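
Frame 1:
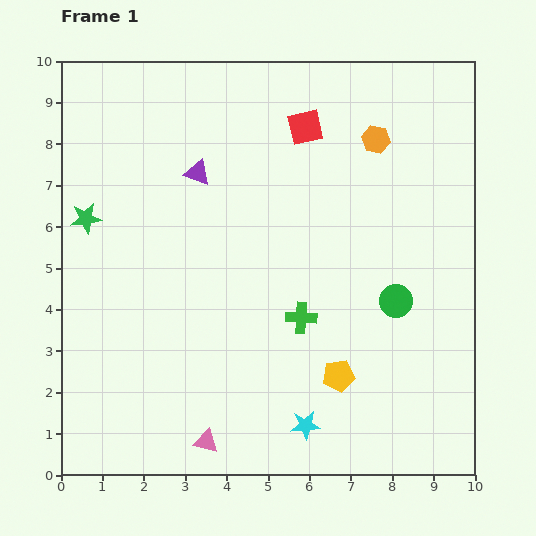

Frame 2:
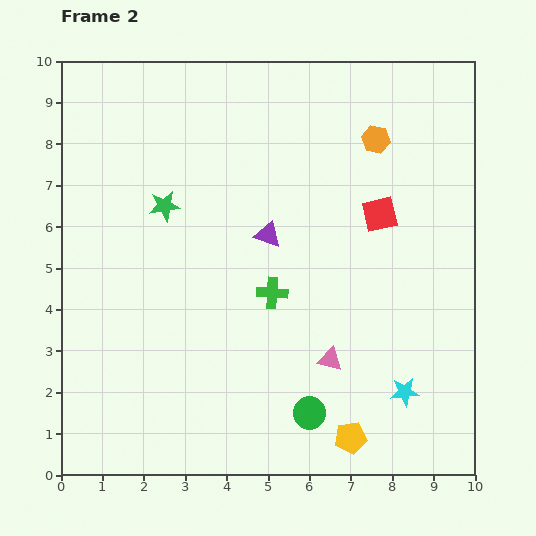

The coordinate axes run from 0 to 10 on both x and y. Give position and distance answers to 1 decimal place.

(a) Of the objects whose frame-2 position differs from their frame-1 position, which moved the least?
the green cross

(moved 0.9)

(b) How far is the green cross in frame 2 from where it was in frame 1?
0.9

The green cross moved from (5.8, 3.8) to (5.1, 4.4), a distance of √(0.7² + 0.6²) ≈ 0.9.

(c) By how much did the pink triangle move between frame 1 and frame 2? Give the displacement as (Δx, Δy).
(3.0, 2.0)

The pink triangle was at (3.5, 0.8) in frame 1 and (6.5, 2.8) in frame 2.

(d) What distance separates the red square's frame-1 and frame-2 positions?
2.8

The red square moved from (5.9, 8.4) to (7.7, 6.3), a distance of √(1.8² + 2.1²) ≈ 2.8.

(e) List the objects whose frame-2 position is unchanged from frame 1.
the orange hexagon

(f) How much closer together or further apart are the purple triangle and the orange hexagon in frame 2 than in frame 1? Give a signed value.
-0.9

Distance in frame 1: 4.4. Distance in frame 2: 3.5.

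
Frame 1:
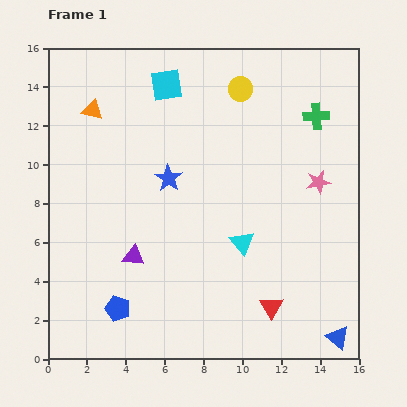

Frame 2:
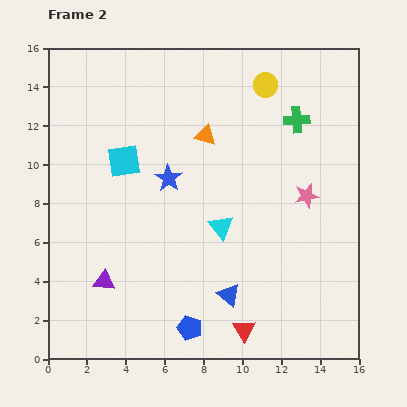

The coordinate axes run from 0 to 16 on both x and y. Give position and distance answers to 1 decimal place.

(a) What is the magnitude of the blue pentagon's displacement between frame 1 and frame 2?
3.8

The blue pentagon moved from (3.6, 2.6) to (7.3, 1.6), a distance of √(3.7² + 1.0²) ≈ 3.8.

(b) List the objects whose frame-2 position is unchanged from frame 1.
the blue star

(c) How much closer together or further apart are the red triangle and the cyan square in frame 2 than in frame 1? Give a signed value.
-1.9

Distance in frame 1: 12.6. Distance in frame 2: 10.7.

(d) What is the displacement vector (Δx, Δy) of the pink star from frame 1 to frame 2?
(-0.6, -0.7)

The pink star was at (13.9, 9.1) in frame 1 and (13.3, 8.4) in frame 2.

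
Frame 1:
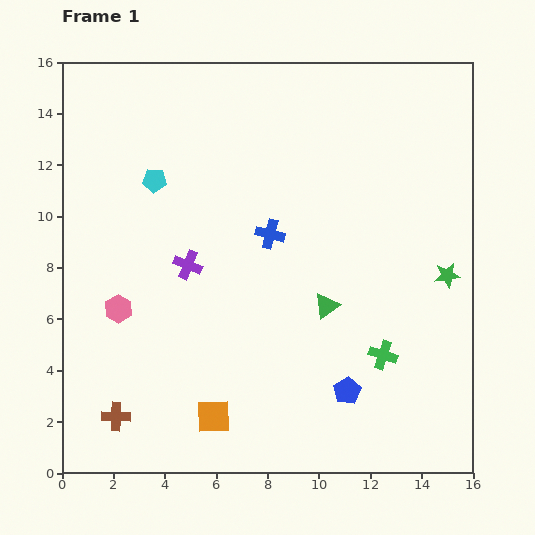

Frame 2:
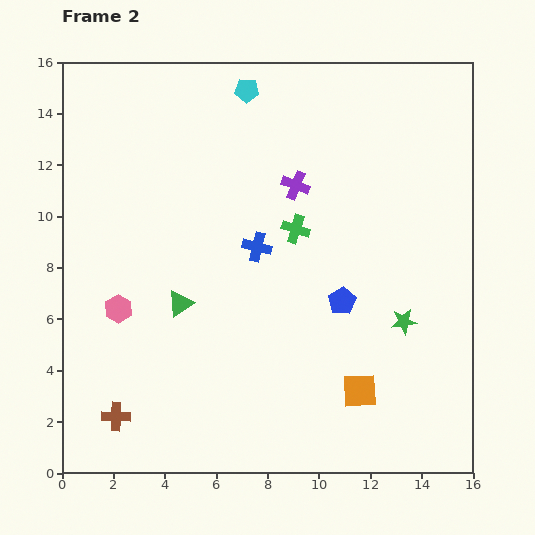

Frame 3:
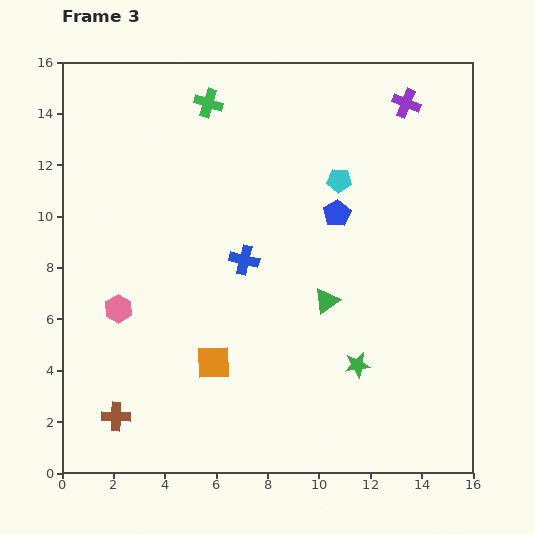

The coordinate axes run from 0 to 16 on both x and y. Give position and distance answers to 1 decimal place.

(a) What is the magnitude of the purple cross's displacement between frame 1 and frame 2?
5.2

The purple cross moved from (4.9, 8.1) to (9.1, 11.2), a distance of √(4.2² + 3.1²) ≈ 5.2.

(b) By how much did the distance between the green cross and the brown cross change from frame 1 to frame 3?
+2.0

Distance in frame 1: 10.7. Distance in frame 3: 12.7.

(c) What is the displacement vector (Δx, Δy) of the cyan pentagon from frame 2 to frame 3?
(3.6, -3.5)

The cyan pentagon was at (7.2, 14.9) in frame 2 and (10.8, 11.4) in frame 3.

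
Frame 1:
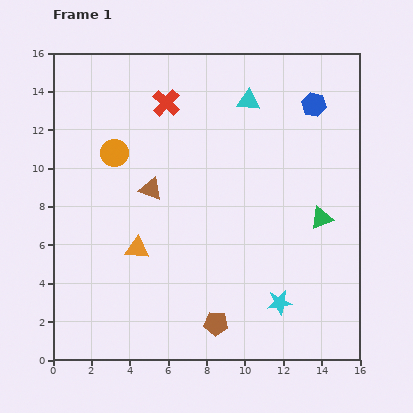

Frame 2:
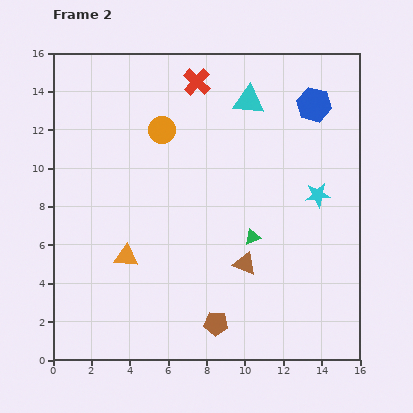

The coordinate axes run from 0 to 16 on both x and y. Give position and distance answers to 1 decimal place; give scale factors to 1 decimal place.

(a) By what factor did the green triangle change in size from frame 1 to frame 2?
0.7×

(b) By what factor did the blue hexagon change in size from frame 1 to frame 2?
1.4×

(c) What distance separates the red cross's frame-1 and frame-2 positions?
1.9

The red cross moved from (5.9, 13.4) to (7.5, 14.5), a distance of √(1.6² + 1.1²) ≈ 1.9.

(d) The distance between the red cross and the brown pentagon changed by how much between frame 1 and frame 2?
+0.8

Distance in frame 1: 11.8. Distance in frame 2: 12.6.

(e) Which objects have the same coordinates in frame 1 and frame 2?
the cyan triangle, the blue hexagon, the brown pentagon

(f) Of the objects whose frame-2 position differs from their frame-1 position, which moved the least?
the orange triangle

(moved 0.7)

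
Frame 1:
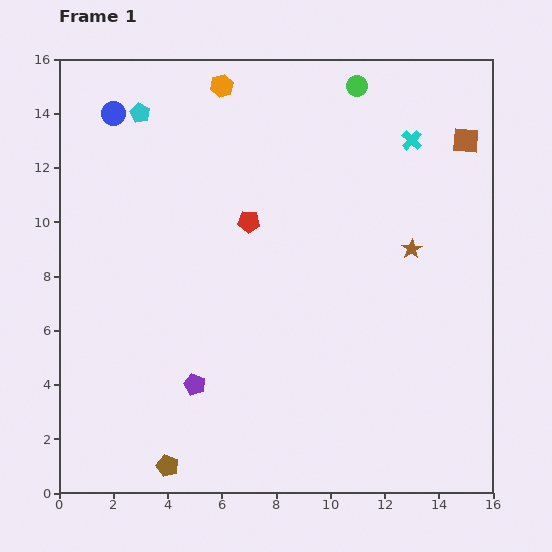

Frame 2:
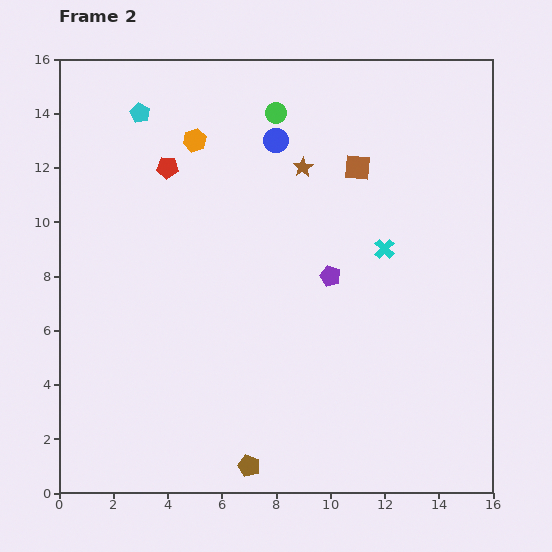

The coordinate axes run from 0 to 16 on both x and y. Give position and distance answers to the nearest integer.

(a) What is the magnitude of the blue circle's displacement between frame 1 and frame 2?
6

The blue circle moved from (2, 14) to (8, 13), a distance of √(6² + 1²) ≈ 6.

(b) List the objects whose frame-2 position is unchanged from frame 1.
the cyan pentagon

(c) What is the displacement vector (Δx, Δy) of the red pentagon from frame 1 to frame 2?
(-3, 2)

The red pentagon was at (7, 10) in frame 1 and (4, 12) in frame 2.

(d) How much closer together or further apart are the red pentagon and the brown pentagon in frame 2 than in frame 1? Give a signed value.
+2

Distance in frame 1: 9. Distance in frame 2: 11.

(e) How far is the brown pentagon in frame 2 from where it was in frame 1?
3

The brown pentagon moved from (4, 1) to (7, 1), a distance of √(3² + 0²) ≈ 3.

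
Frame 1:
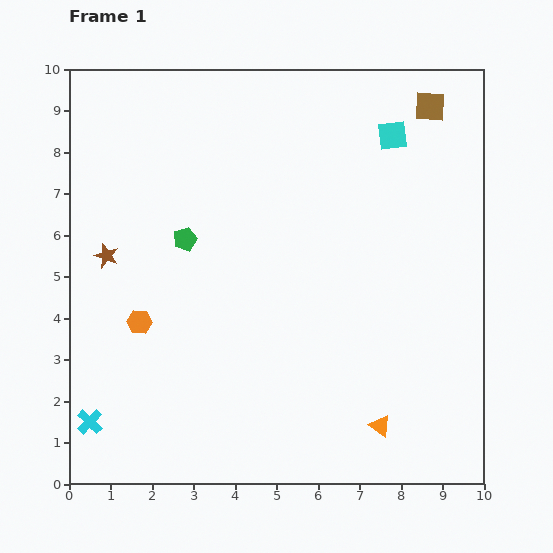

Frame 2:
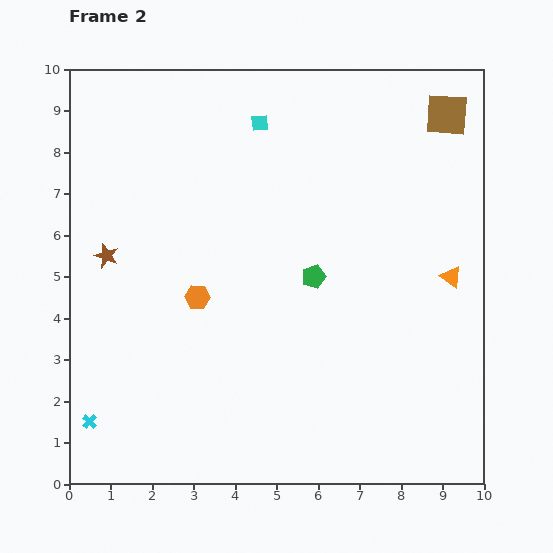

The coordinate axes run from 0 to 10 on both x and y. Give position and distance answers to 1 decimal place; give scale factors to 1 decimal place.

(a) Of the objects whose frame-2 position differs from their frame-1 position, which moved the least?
the brown square

(moved 0.4)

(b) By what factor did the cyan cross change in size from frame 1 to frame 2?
0.6×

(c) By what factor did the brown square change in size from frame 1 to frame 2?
1.4×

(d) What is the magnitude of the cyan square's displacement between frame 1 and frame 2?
3.2

The cyan square moved from (7.8, 8.4) to (4.6, 8.7), a distance of √(3.2² + 0.3²) ≈ 3.2.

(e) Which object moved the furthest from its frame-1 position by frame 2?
the orange triangle

(moved 4.0; next 3.2)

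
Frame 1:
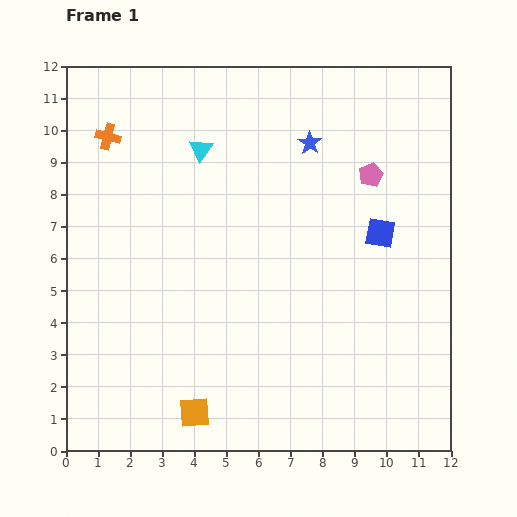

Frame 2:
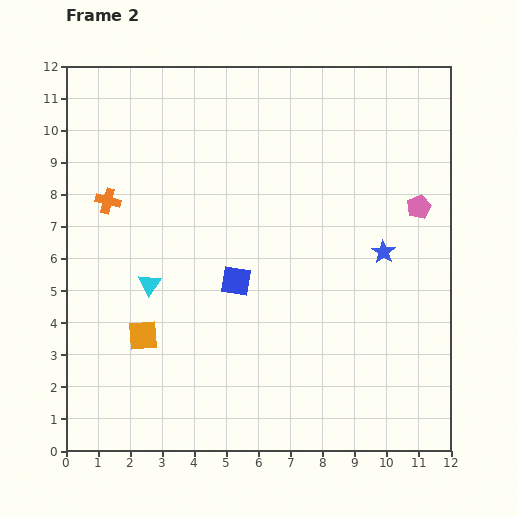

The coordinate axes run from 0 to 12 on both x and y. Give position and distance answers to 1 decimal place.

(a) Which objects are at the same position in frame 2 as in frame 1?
none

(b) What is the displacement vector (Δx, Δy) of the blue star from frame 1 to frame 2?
(2.3, -3.4)

The blue star was at (7.6, 9.6) in frame 1 and (9.9, 6.2) in frame 2.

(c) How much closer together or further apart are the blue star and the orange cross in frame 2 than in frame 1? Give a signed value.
+2.4

Distance in frame 1: 6.3. Distance in frame 2: 8.7.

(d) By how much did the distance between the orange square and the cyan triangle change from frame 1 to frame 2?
-6.6

Distance in frame 1: 8.2. Distance in frame 2: 1.6.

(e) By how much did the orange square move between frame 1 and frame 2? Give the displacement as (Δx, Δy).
(-1.6, 2.4)

The orange square was at (4.0, 1.2) in frame 1 and (2.4, 3.6) in frame 2.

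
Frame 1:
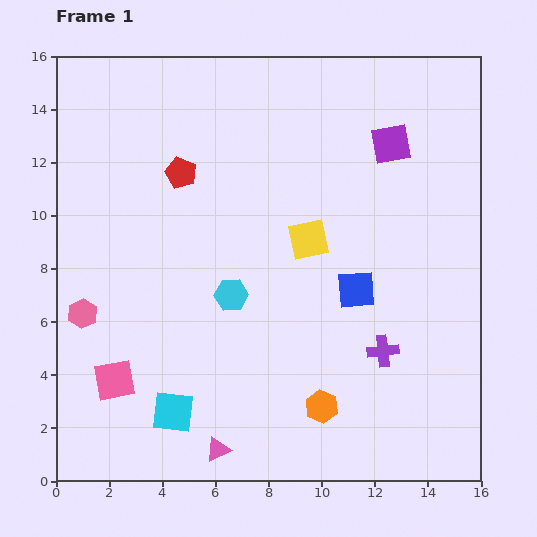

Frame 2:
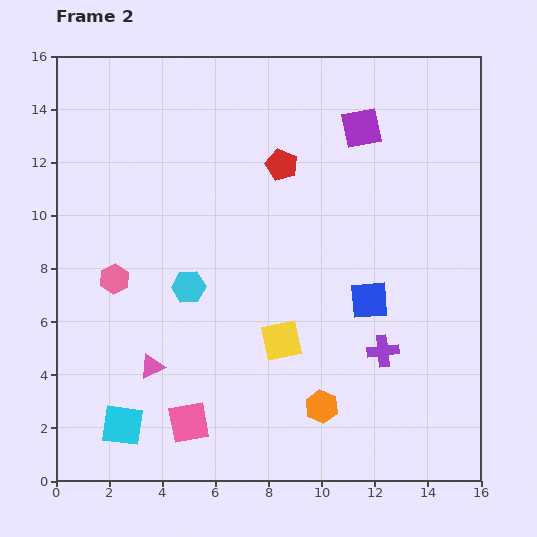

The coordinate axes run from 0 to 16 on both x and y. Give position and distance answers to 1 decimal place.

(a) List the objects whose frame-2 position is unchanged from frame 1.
the orange hexagon, the purple cross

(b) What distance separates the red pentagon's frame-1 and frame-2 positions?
3.8

The red pentagon moved from (4.7, 11.6) to (8.5, 11.9), a distance of √(3.8² + 0.3²) ≈ 3.8.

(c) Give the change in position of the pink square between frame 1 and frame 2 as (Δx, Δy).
(2.8, -1.6)

The pink square was at (2.2, 3.8) in frame 1 and (5.0, 2.2) in frame 2.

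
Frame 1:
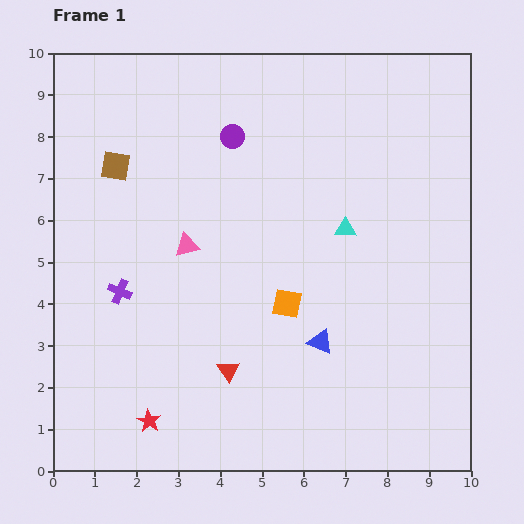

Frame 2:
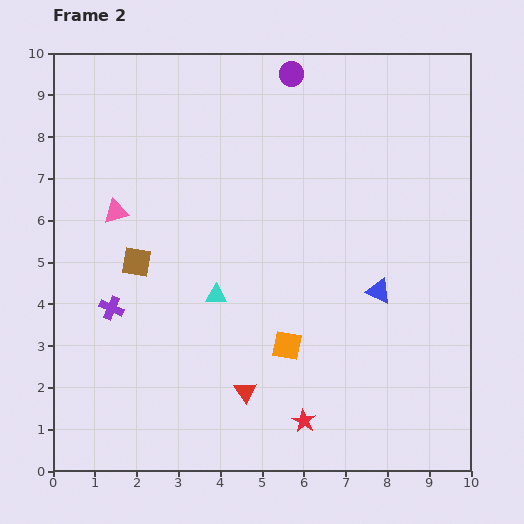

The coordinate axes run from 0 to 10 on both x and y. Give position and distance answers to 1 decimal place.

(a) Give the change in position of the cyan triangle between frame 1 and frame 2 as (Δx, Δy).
(-3.1, -1.6)

The cyan triangle was at (7.0, 5.8) in frame 1 and (3.9, 4.2) in frame 2.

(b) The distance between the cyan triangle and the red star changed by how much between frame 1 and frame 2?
-2.9

Distance in frame 1: 6.6. Distance in frame 2: 3.7.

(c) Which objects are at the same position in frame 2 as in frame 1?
none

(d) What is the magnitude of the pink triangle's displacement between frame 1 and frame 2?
1.9

The pink triangle moved from (3.2, 5.4) to (1.5, 6.2), a distance of √(1.7² + 0.8²) ≈ 1.9.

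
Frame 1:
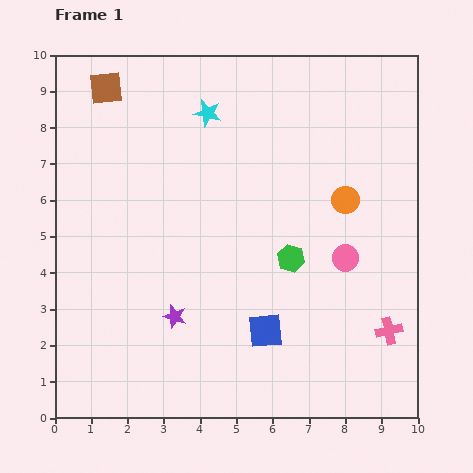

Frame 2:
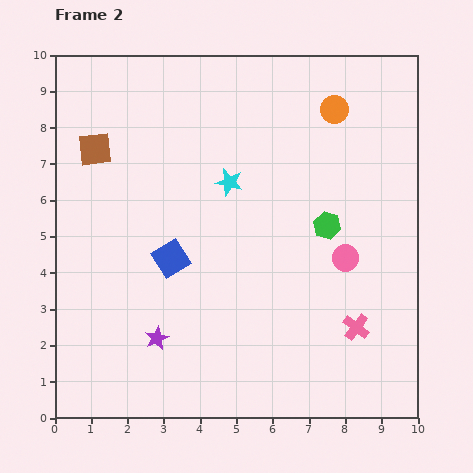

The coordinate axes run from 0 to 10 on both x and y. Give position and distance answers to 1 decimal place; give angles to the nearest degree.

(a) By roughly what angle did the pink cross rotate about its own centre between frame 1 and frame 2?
40° counter-clockwise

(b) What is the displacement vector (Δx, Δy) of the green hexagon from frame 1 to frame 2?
(1.0, 0.9)

The green hexagon was at (6.5, 4.4) in frame 1 and (7.5, 5.3) in frame 2.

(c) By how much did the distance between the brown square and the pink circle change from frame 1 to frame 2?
-0.6

Distance in frame 1: 8.1. Distance in frame 2: 7.5.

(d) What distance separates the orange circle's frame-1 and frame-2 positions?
2.5

The orange circle moved from (8.0, 6.0) to (7.7, 8.5), a distance of √(0.3² + 2.5²) ≈ 2.5.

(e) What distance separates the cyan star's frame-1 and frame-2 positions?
2.0

The cyan star moved from (4.2, 8.4) to (4.8, 6.5), a distance of √(0.6² + 1.9²) ≈ 2.0.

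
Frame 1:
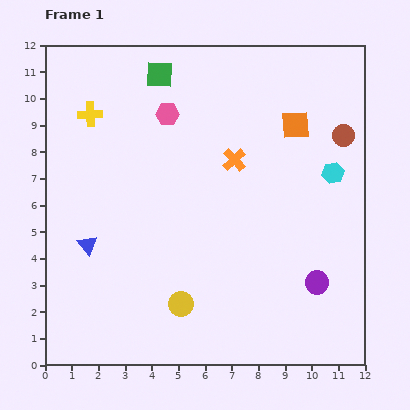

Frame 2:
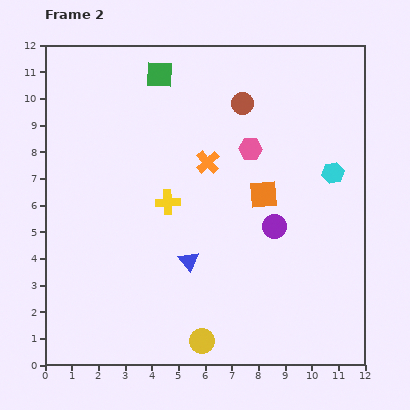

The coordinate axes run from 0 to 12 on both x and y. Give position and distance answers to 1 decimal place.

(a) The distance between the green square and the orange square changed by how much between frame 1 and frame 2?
+0.6

Distance in frame 1: 5.4. Distance in frame 2: 6.0.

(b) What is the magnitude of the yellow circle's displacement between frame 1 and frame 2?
1.6

The yellow circle moved from (5.1, 2.3) to (5.9, 0.9), a distance of √(0.8² + 1.4²) ≈ 1.6.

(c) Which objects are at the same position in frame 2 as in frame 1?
the green square, the cyan hexagon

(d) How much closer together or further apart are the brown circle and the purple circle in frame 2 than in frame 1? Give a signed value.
-0.8

Distance in frame 1: 5.6. Distance in frame 2: 4.8.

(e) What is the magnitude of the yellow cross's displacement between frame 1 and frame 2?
4.4

The yellow cross moved from (1.7, 9.4) to (4.6, 6.1), a distance of √(2.9² + 3.3²) ≈ 4.4.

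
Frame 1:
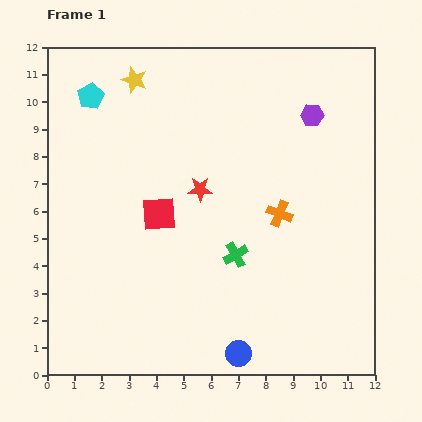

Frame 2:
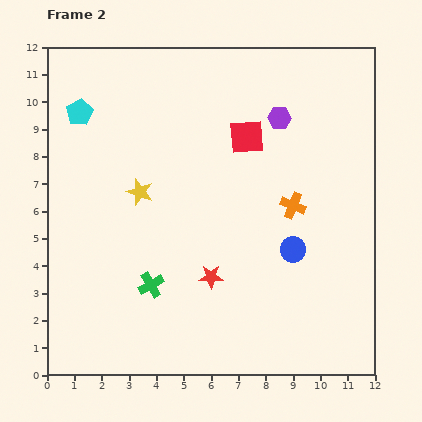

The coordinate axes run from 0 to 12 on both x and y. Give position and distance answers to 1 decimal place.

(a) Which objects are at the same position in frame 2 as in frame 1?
none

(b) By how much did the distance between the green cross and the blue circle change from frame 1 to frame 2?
+1.8

Distance in frame 1: 3.6. Distance in frame 2: 5.4.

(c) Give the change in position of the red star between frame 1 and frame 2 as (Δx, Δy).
(0.4, -3.2)

The red star was at (5.6, 6.8) in frame 1 and (6.0, 3.6) in frame 2.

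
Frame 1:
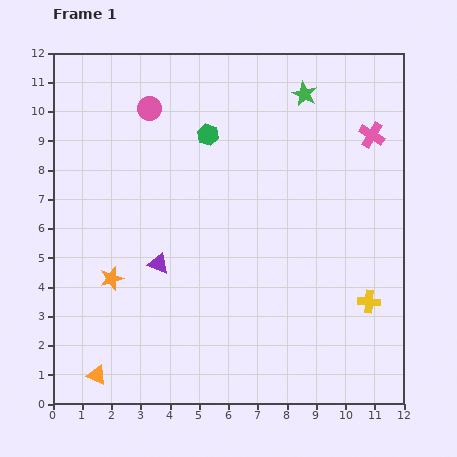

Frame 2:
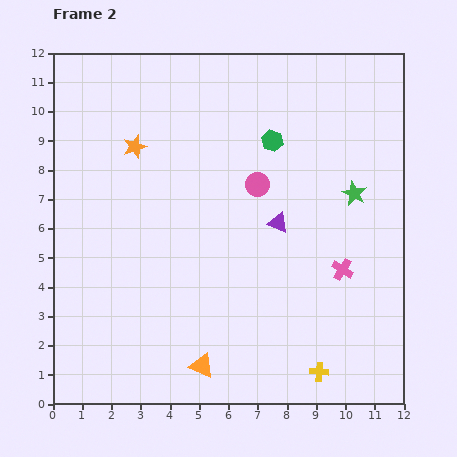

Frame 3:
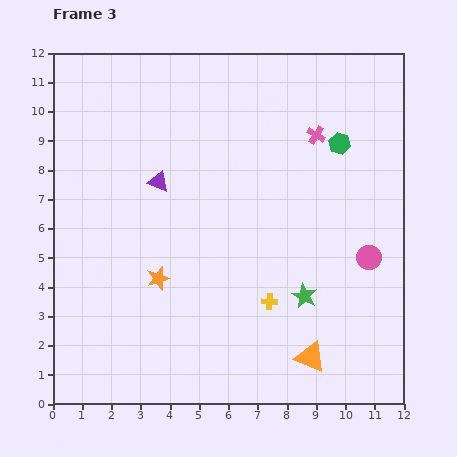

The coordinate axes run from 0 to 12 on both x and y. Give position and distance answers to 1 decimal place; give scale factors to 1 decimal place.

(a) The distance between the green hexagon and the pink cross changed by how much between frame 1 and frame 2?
-0.6

Distance in frame 1: 5.6. Distance in frame 2: 5.0.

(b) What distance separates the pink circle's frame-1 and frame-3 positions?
9.1

The pink circle moved from (3.3, 10.1) to (10.8, 5.0), a distance of √(7.5² + 5.1²) ≈ 9.1.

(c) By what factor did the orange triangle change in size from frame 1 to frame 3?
1.5×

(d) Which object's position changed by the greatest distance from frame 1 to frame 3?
the pink circle

(moved 9.1; next 7.3)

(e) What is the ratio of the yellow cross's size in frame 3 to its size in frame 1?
0.7×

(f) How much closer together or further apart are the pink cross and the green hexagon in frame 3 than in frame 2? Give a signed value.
-4.1

Distance in frame 2: 5.0. Distance in frame 3: 0.9.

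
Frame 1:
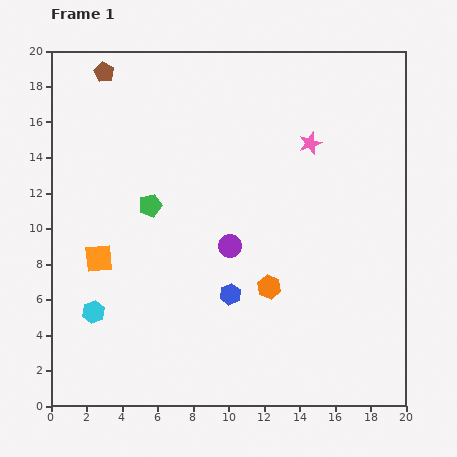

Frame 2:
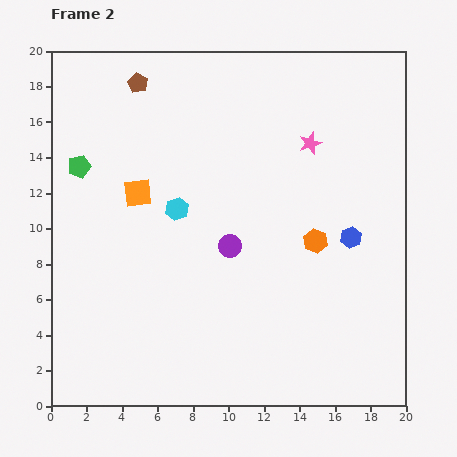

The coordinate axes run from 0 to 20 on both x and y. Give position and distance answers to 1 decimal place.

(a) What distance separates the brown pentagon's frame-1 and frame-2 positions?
2.0

The brown pentagon moved from (3.0, 18.8) to (4.9, 18.2), a distance of √(1.9² + 0.6²) ≈ 2.0.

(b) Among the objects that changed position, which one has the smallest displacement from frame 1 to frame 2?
the brown pentagon

(moved 2.0)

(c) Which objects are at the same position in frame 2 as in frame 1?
the pink star, the purple circle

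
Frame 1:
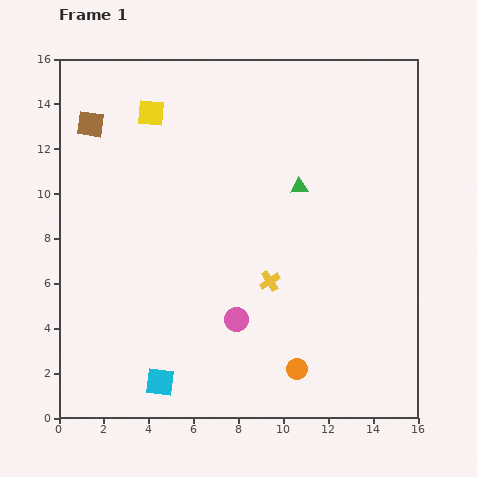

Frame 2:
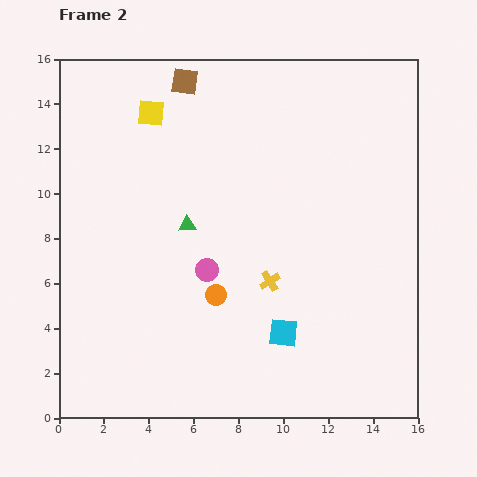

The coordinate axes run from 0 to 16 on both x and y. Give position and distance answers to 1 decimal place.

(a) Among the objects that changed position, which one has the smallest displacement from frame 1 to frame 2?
the pink circle

(moved 2.6)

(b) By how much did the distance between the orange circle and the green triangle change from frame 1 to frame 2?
-4.7

Distance in frame 1: 8.1. Distance in frame 2: 3.4.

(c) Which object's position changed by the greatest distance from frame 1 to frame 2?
the cyan square

(moved 5.9; next 5.3)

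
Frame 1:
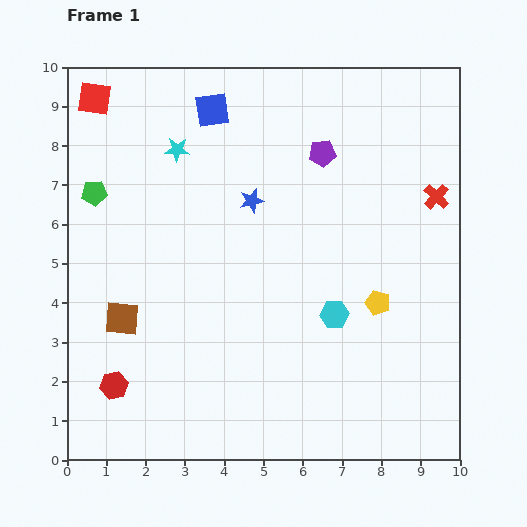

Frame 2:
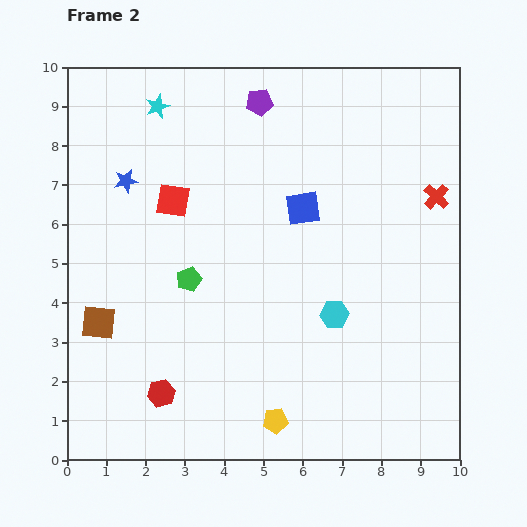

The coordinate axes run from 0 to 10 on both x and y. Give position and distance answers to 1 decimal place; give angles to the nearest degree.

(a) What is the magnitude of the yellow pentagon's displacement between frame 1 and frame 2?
4.0

The yellow pentagon moved from (7.9, 4.0) to (5.3, 1.0), a distance of √(2.6² + 3.0²) ≈ 4.0.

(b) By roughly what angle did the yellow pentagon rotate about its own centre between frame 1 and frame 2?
25° counter-clockwise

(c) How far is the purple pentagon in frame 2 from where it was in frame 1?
2.1

The purple pentagon moved from (6.5, 7.8) to (4.9, 9.1), a distance of √(1.6² + 1.3²) ≈ 2.1.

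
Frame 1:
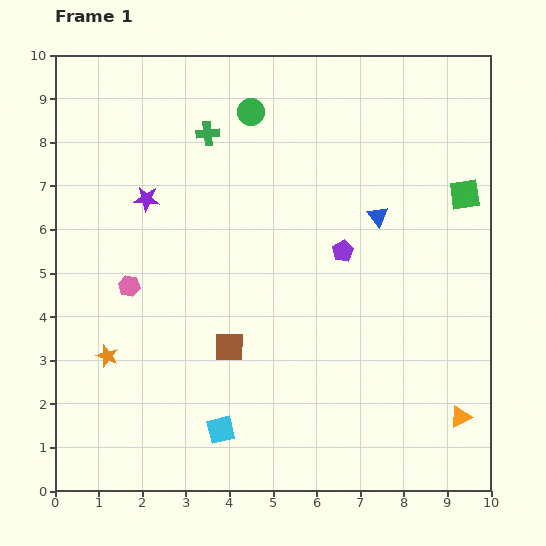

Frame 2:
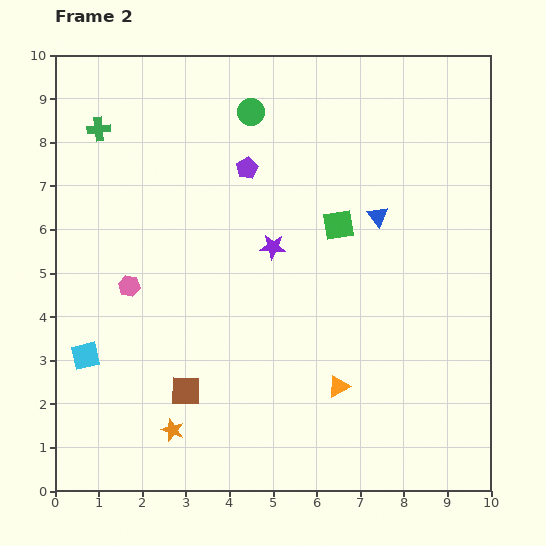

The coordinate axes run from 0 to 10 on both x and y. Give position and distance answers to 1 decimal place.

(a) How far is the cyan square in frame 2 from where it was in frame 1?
3.5

The cyan square moved from (3.8, 1.4) to (0.7, 3.1), a distance of √(3.1² + 1.7²) ≈ 3.5.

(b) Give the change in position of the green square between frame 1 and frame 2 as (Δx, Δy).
(-2.9, -0.7)

The green square was at (9.4, 6.8) in frame 1 and (6.5, 6.1) in frame 2.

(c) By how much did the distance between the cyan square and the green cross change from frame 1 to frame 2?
-1.6

Distance in frame 1: 6.8. Distance in frame 2: 5.2.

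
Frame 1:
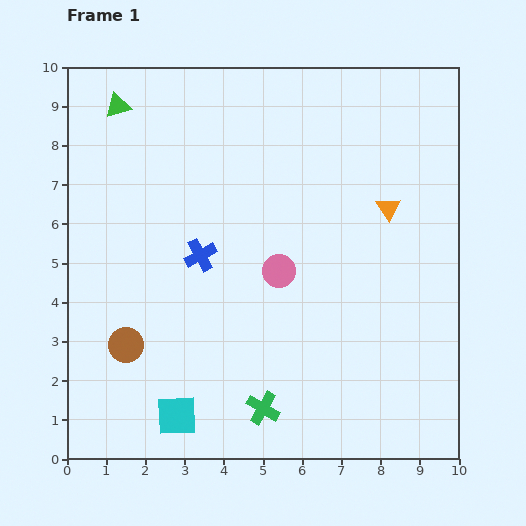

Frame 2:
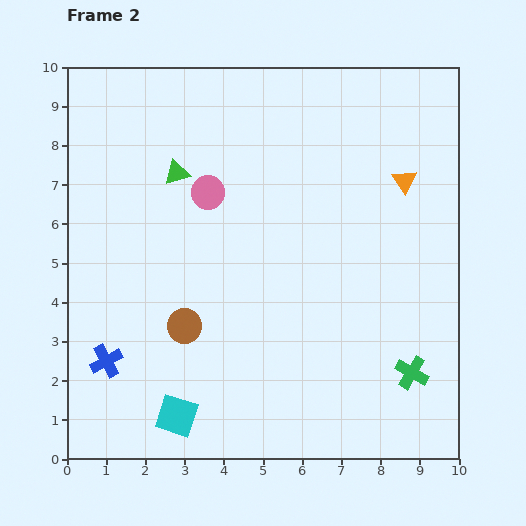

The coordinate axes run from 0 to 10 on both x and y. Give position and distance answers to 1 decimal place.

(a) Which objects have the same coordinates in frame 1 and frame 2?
the cyan square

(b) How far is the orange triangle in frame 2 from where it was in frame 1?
0.8

The orange triangle moved from (8.2, 6.4) to (8.6, 7.1), a distance of √(0.4² + 0.7²) ≈ 0.8.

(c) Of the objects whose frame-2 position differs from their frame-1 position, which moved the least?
the orange triangle

(moved 0.8)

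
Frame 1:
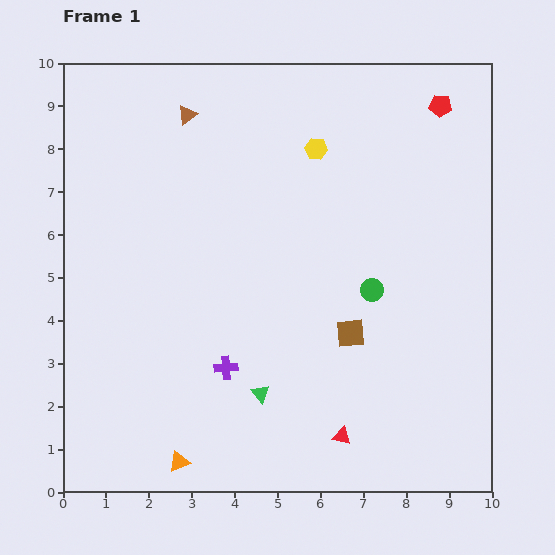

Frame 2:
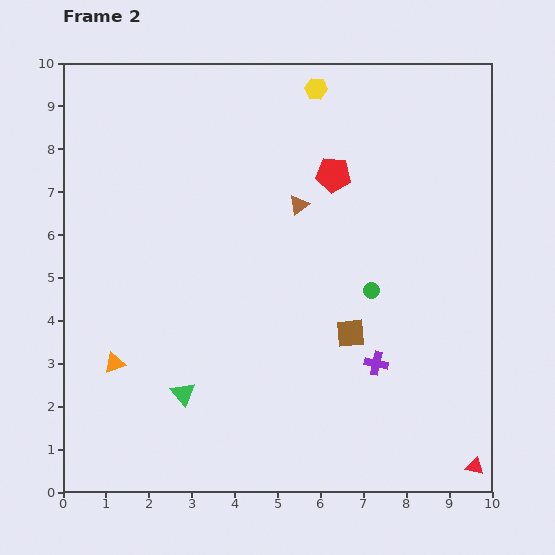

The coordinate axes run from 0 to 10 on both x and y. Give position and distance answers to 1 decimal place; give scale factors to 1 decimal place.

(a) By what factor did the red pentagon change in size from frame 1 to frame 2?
1.5×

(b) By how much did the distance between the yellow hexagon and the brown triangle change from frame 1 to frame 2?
-0.4

Distance in frame 1: 3.1. Distance in frame 2: 2.7.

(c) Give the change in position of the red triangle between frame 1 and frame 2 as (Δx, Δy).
(3.1, -0.7)

The red triangle was at (6.5, 1.3) in frame 1 and (9.6, 0.6) in frame 2.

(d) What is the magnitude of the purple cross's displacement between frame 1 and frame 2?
3.5

The purple cross moved from (3.8, 2.9) to (7.3, 3.0), a distance of √(3.5² + 0.1²) ≈ 3.5.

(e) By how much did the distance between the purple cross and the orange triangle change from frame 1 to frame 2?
+3.6

Distance in frame 1: 2.5. Distance in frame 2: 6.1.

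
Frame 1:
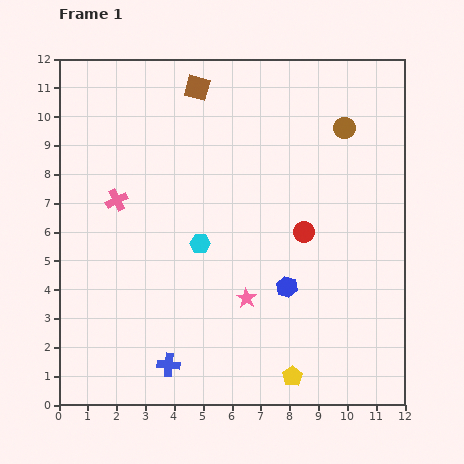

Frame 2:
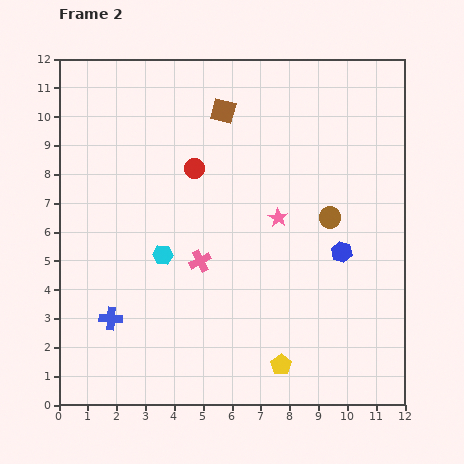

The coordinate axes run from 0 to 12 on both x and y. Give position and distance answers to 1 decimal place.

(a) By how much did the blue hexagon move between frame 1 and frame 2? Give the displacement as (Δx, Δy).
(1.9, 1.2)

The blue hexagon was at (7.9, 4.1) in frame 1 and (9.8, 5.3) in frame 2.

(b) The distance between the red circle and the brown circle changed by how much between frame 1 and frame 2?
+1.1

Distance in frame 1: 3.9. Distance in frame 2: 5.0.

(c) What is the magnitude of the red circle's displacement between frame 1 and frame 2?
4.4

The red circle moved from (8.5, 6.0) to (4.7, 8.2), a distance of √(3.8² + 2.2²) ≈ 4.4.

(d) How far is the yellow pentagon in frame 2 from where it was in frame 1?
0.6

The yellow pentagon moved from (8.1, 1.0) to (7.7, 1.4), a distance of √(0.4² + 0.4²) ≈ 0.6.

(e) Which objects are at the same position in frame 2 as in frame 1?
none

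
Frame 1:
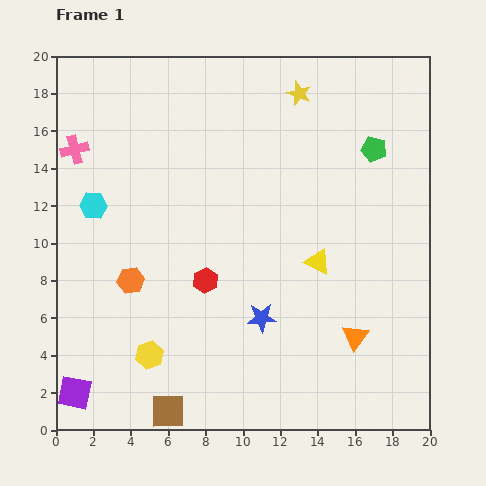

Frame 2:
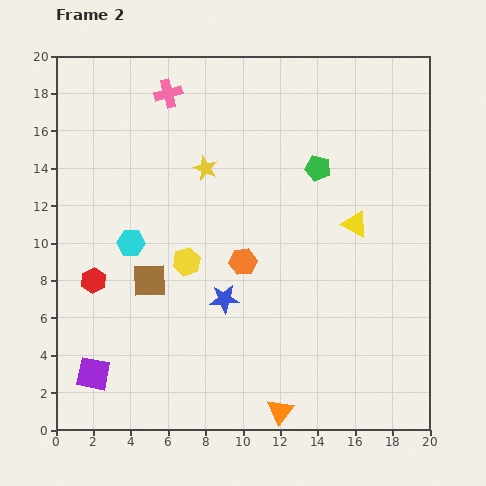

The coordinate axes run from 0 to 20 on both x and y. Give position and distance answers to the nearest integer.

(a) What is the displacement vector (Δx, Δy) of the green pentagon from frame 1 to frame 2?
(-3, -1)

The green pentagon was at (17, 15) in frame 1 and (14, 14) in frame 2.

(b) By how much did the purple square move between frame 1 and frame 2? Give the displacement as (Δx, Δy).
(1, 1)

The purple square was at (1, 2) in frame 1 and (2, 3) in frame 2.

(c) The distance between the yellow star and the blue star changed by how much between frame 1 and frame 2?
-5

Distance in frame 1: 12. Distance in frame 2: 7.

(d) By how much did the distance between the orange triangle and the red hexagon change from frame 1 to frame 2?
+3

Distance in frame 1: 9. Distance in frame 2: 12.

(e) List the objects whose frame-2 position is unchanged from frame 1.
none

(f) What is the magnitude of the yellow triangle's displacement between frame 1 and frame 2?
3

The yellow triangle moved from (14, 9) to (16, 11), a distance of √(2² + 2²) ≈ 3.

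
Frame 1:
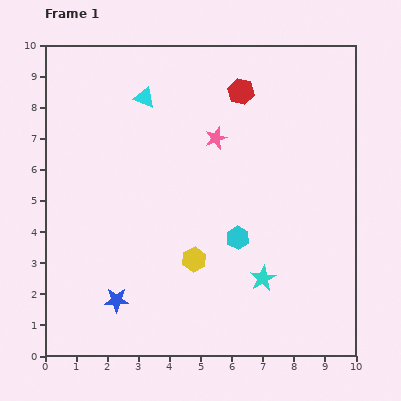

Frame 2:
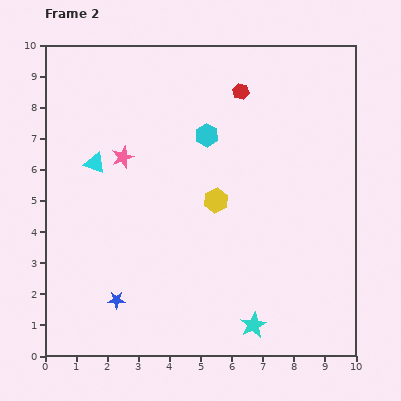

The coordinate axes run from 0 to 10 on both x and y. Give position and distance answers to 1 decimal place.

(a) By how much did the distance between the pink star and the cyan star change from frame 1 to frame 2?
+2.1

Distance in frame 1: 4.7. Distance in frame 2: 6.8.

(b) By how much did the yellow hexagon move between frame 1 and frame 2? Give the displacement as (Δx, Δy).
(0.7, 1.9)

The yellow hexagon was at (4.8, 3.1) in frame 1 and (5.5, 5.0) in frame 2.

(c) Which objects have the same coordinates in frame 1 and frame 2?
the blue star, the red hexagon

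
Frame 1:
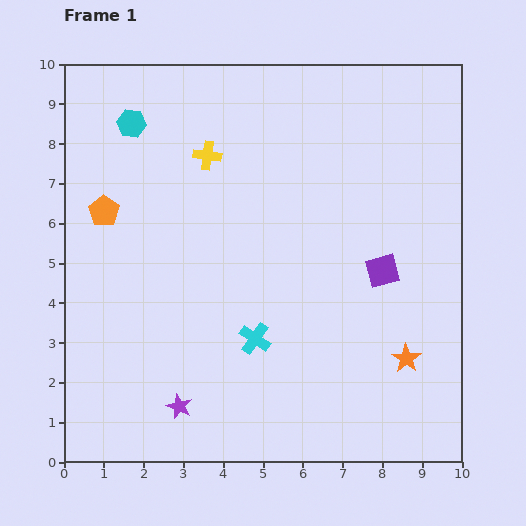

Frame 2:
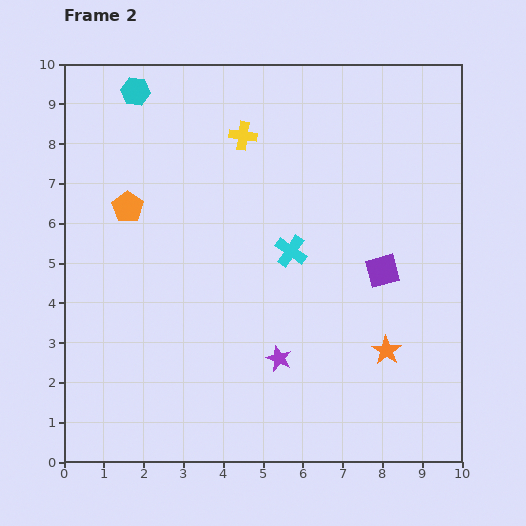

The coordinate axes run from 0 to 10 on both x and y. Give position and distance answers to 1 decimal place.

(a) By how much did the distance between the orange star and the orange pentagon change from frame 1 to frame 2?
-1.1

Distance in frame 1: 8.5. Distance in frame 2: 7.4.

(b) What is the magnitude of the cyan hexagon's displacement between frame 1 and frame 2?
0.8

The cyan hexagon moved from (1.7, 8.5) to (1.8, 9.3), a distance of √(0.1² + 0.8²) ≈ 0.8.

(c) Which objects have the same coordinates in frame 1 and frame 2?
the purple square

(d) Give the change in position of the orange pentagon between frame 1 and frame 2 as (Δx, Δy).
(0.6, 0.1)

The orange pentagon was at (1.0, 6.3) in frame 1 and (1.6, 6.4) in frame 2.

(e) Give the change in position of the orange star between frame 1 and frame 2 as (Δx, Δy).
(-0.5, 0.2)

The orange star was at (8.6, 2.6) in frame 1 and (8.1, 2.8) in frame 2.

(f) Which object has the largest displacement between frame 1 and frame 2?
the purple star

(moved 2.8; next 2.4)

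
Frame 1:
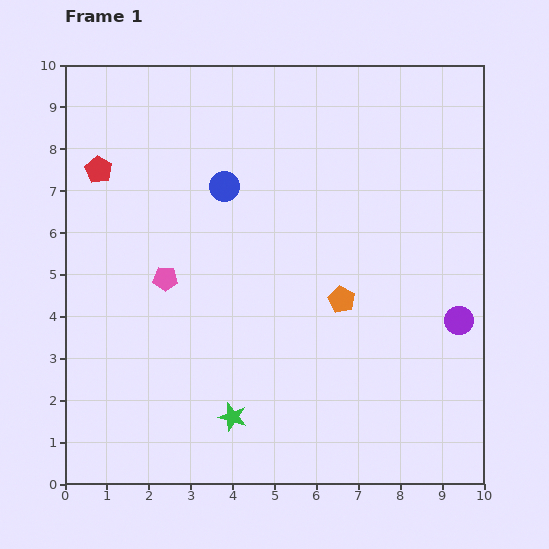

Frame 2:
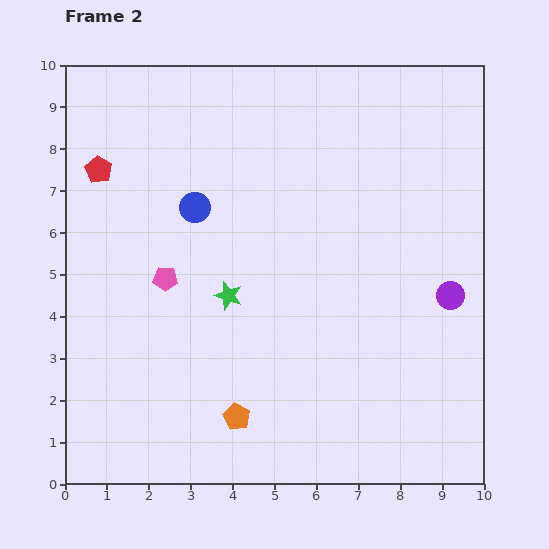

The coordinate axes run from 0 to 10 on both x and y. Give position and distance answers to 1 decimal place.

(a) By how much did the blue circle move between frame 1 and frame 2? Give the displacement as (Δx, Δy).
(-0.7, -0.5)

The blue circle was at (3.8, 7.1) in frame 1 and (3.1, 6.6) in frame 2.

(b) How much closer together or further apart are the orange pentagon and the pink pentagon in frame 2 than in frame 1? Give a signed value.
-0.5

Distance in frame 1: 4.2. Distance in frame 2: 3.7.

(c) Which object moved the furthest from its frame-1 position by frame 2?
the orange pentagon

(moved 3.8; next 2.9)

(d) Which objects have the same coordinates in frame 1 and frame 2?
the pink pentagon, the red pentagon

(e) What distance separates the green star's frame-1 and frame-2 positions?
2.9

The green star moved from (4.0, 1.6) to (3.9, 4.5), a distance of √(0.1² + 2.9²) ≈ 2.9.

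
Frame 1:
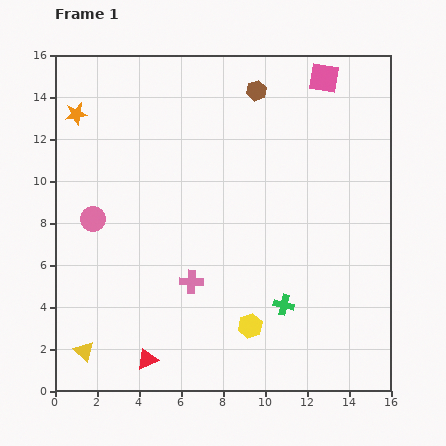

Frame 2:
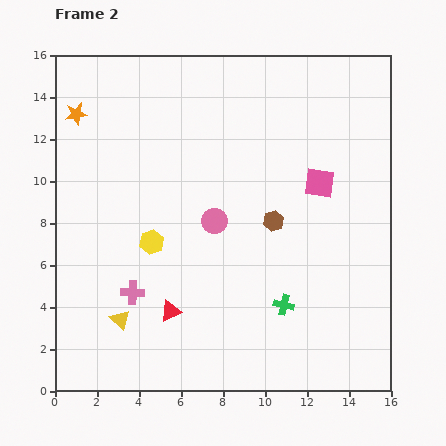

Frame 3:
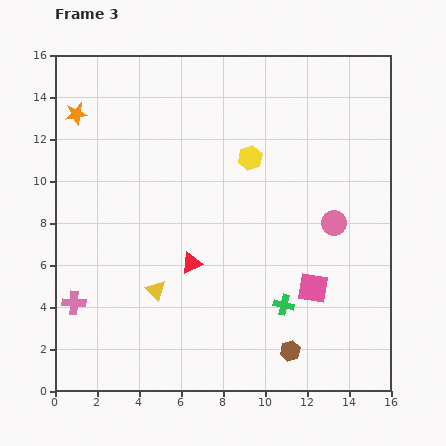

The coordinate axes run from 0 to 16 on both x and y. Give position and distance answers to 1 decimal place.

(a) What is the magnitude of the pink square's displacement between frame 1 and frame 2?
5.0

The pink square moved from (12.8, 14.9) to (12.6, 9.9), a distance of √(0.2² + 5.0²) ≈ 5.0.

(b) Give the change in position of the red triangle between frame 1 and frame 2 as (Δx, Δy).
(1.1, 2.3)

The red triangle was at (4.4, 1.5) in frame 1 and (5.5, 3.8) in frame 2.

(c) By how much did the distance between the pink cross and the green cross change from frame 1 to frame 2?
+2.7

Distance in frame 1: 4.5. Distance in frame 2: 7.2.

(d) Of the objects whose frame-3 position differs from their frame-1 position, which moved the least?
the yellow triangle

(moved 4.5)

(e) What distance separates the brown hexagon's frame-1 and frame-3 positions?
12.5

The brown hexagon moved from (9.6, 14.3) to (11.2, 1.9), a distance of √(1.6² + 12.4²) ≈ 12.5.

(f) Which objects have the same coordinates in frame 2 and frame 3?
the orange star, the green cross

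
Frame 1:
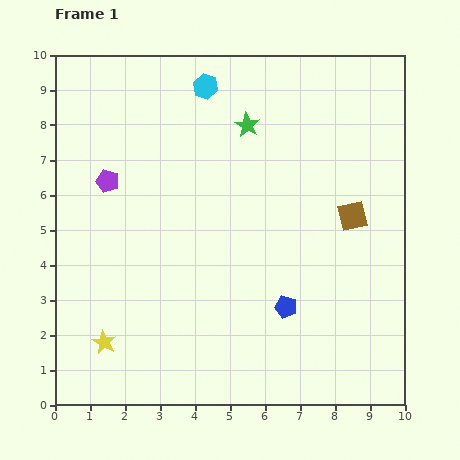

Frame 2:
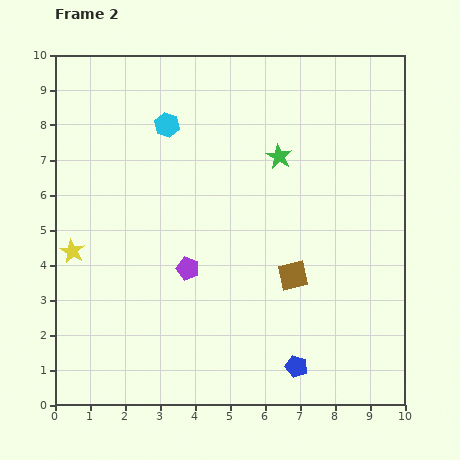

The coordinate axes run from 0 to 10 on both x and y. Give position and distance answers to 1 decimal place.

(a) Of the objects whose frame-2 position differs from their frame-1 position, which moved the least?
the green star

(moved 1.3)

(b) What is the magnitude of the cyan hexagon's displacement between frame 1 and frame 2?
1.6

The cyan hexagon moved from (4.3, 9.1) to (3.2, 8.0), a distance of √(1.1² + 1.1²) ≈ 1.6.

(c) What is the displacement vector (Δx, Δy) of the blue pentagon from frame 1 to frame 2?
(0.3, -1.7)

The blue pentagon was at (6.6, 2.8) in frame 1 and (6.9, 1.1) in frame 2.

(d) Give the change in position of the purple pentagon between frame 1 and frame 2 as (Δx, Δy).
(2.3, -2.5)

The purple pentagon was at (1.5, 6.4) in frame 1 and (3.8, 3.9) in frame 2.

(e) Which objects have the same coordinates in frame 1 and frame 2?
none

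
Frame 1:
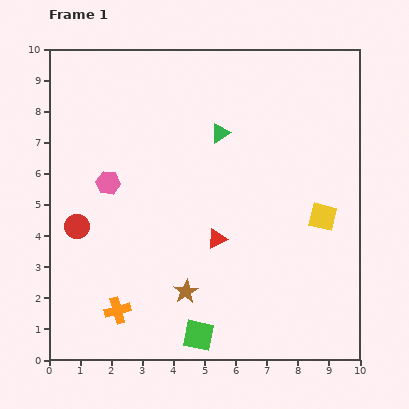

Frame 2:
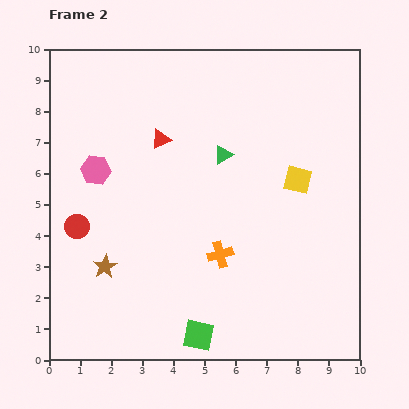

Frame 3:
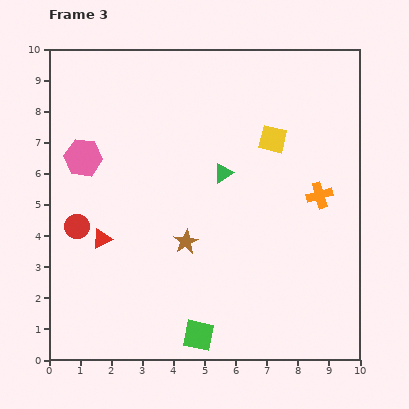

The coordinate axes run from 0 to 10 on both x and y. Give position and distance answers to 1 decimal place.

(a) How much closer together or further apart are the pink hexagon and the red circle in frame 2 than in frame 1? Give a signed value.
+0.2

Distance in frame 1: 1.7. Distance in frame 2: 1.9.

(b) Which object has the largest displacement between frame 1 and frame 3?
the orange cross

(moved 7.5; next 3.7)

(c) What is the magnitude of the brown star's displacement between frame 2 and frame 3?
2.7

The brown star moved from (1.8, 3.0) to (4.4, 3.8), a distance of √(2.6² + 0.8²) ≈ 2.7.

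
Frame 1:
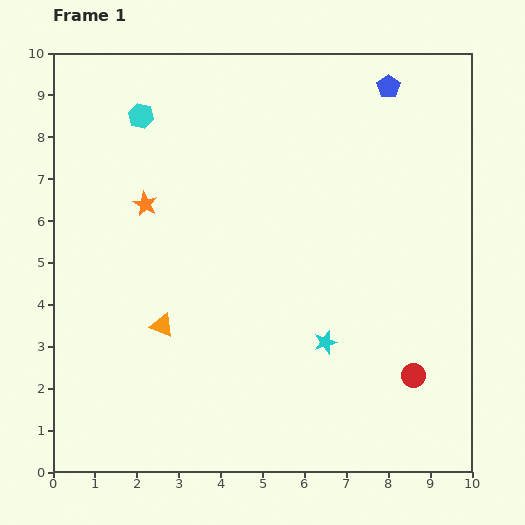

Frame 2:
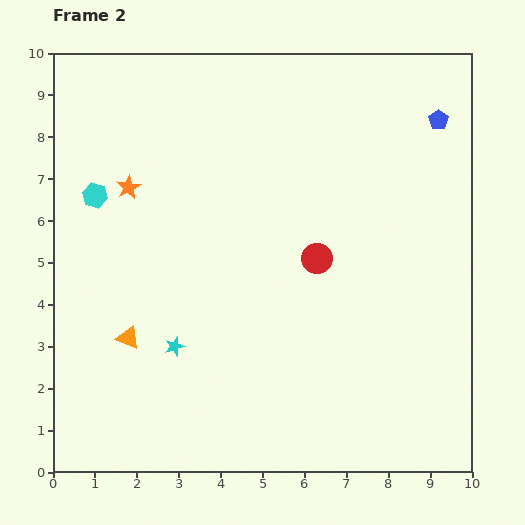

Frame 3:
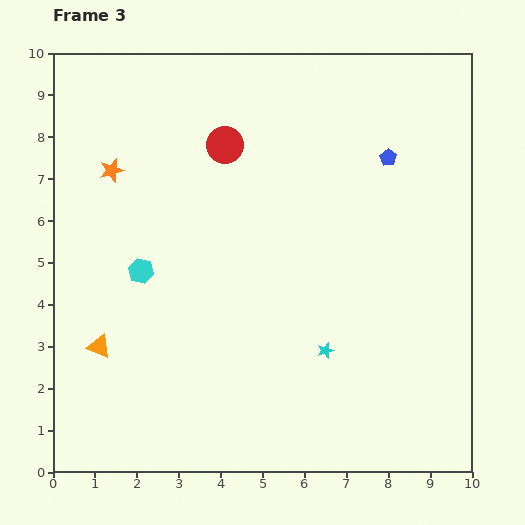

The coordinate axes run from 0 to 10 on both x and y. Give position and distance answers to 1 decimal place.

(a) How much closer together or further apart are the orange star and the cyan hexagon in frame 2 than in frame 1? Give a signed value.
-1.3

Distance in frame 1: 2.1. Distance in frame 2: 0.8.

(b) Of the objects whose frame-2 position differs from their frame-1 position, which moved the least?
the orange star

(moved 0.6)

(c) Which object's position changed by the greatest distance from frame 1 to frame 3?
the red circle

(moved 7.1; next 3.7)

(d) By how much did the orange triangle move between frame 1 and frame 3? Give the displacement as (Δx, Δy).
(-1.5, -0.5)

The orange triangle was at (2.6, 3.5) in frame 1 and (1.1, 3.0) in frame 3.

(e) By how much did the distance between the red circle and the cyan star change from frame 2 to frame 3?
+1.5

Distance in frame 2: 4.0. Distance in frame 3: 5.5.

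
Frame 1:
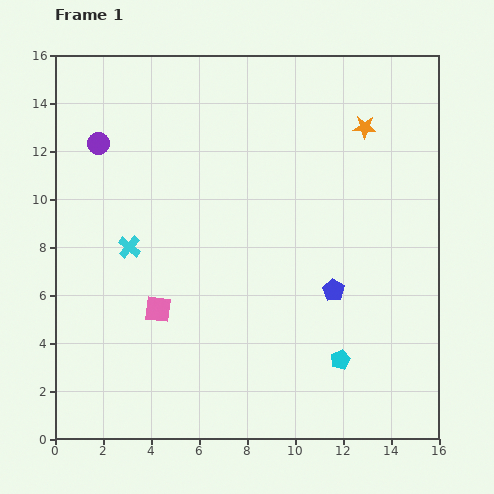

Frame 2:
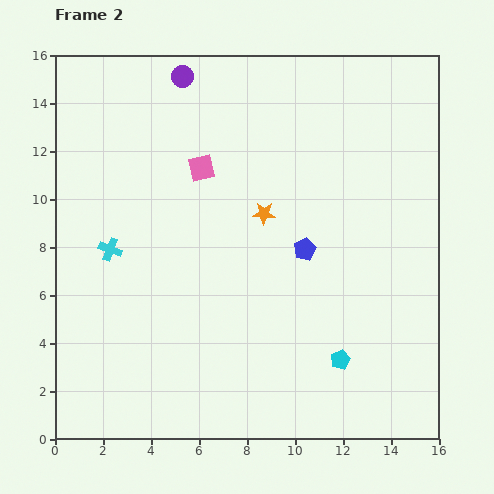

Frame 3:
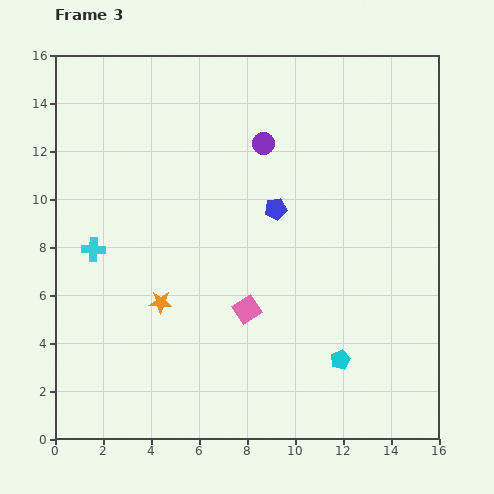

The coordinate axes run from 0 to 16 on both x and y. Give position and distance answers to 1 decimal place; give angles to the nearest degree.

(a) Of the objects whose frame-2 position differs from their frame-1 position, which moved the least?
the cyan cross

(moved 0.8)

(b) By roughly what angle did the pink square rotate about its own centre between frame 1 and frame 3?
40° counter-clockwise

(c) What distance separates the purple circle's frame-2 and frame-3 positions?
4.4

The purple circle moved from (5.3, 15.1) to (8.7, 12.3), a distance of √(3.4² + 2.8²) ≈ 4.4.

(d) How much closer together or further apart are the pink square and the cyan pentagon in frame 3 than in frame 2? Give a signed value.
-5.5

Distance in frame 2: 9.9. Distance in frame 3: 4.4.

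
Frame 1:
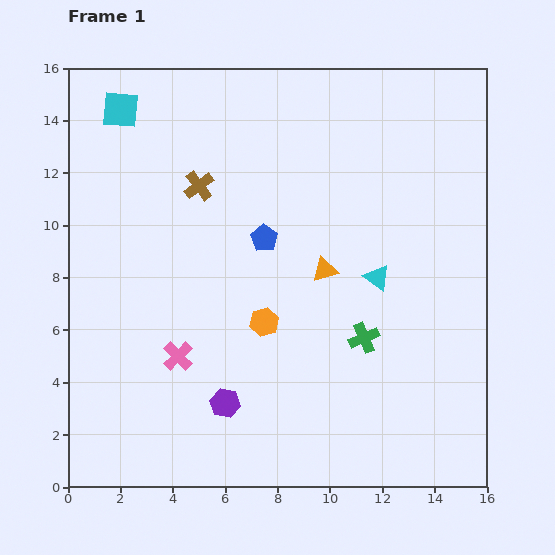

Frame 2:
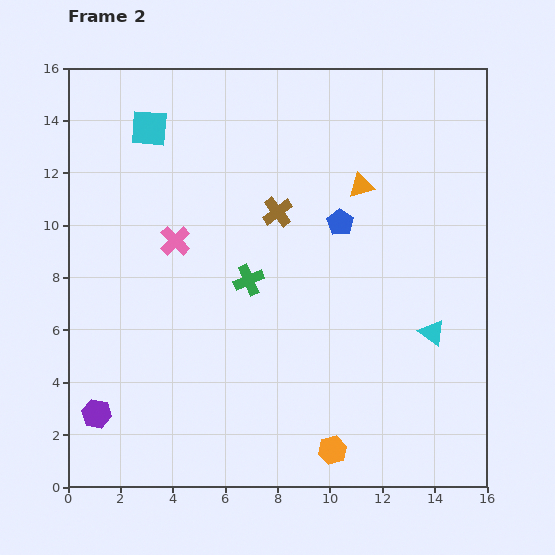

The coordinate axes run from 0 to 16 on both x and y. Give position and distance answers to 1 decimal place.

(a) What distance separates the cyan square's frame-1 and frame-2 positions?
1.3

The cyan square moved from (2.0, 14.4) to (3.1, 13.7), a distance of √(1.1² + 0.7²) ≈ 1.3.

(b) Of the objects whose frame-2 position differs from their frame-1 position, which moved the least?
the cyan square

(moved 1.3)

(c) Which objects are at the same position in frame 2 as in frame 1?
none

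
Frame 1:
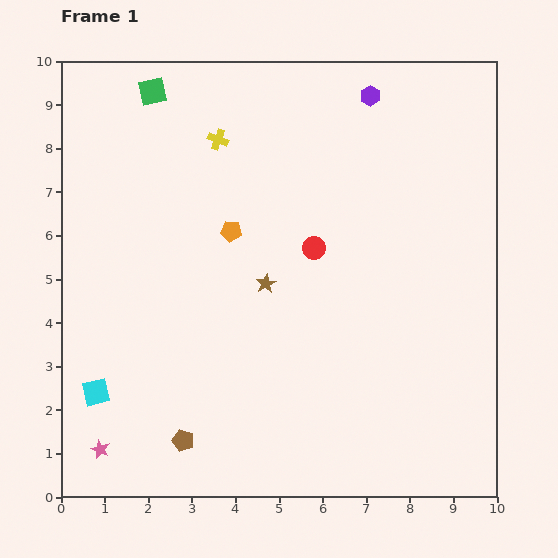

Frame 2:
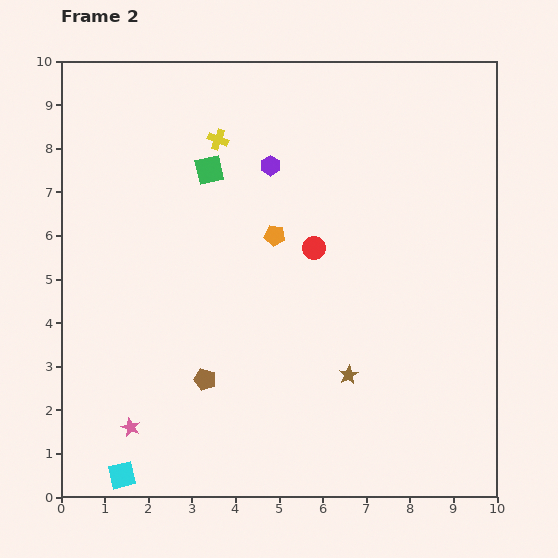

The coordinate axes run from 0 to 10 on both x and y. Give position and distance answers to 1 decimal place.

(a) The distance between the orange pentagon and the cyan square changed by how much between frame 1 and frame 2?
+1.7

Distance in frame 1: 4.8. Distance in frame 2: 6.5.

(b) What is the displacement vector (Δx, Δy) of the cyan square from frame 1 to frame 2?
(0.6, -1.9)

The cyan square was at (0.8, 2.4) in frame 1 and (1.4, 0.5) in frame 2.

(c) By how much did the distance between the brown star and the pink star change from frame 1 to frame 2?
-0.3

Distance in frame 1: 5.4. Distance in frame 2: 5.1.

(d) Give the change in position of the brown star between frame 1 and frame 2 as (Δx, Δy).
(1.9, -2.1)

The brown star was at (4.7, 4.9) in frame 1 and (6.6, 2.8) in frame 2.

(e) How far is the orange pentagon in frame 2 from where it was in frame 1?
1.0

The orange pentagon moved from (3.9, 6.1) to (4.9, 6.0), a distance of √(1.0² + 0.1²) ≈ 1.0.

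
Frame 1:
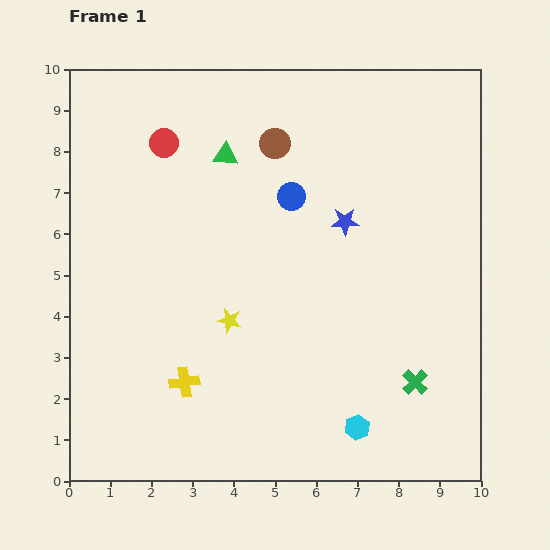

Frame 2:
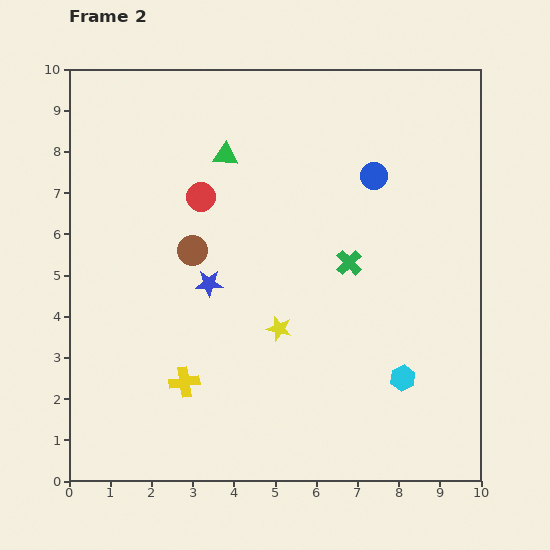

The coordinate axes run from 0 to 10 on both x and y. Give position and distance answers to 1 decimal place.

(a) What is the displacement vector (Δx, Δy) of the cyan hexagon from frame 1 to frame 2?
(1.1, 1.2)

The cyan hexagon was at (7.0, 1.3) in frame 1 and (8.1, 2.5) in frame 2.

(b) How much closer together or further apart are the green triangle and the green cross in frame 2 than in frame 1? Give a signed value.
-3.2

Distance in frame 1: 7.2. Distance in frame 2: 4.0.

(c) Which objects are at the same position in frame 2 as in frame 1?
the green triangle, the yellow cross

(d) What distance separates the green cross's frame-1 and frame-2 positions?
3.3

The green cross moved from (8.4, 2.4) to (6.8, 5.3), a distance of √(1.6² + 2.9²) ≈ 3.3.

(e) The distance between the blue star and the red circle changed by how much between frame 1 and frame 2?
-2.7

Distance in frame 1: 4.8. Distance in frame 2: 2.1.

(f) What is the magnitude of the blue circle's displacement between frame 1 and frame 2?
2.1

The blue circle moved from (5.4, 6.9) to (7.4, 7.4), a distance of √(2.0² + 0.5²) ≈ 2.1.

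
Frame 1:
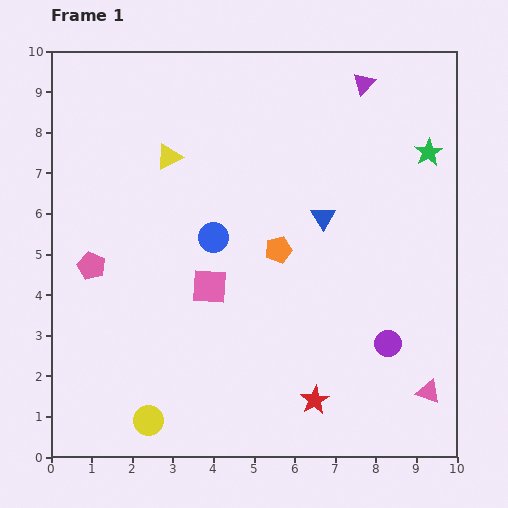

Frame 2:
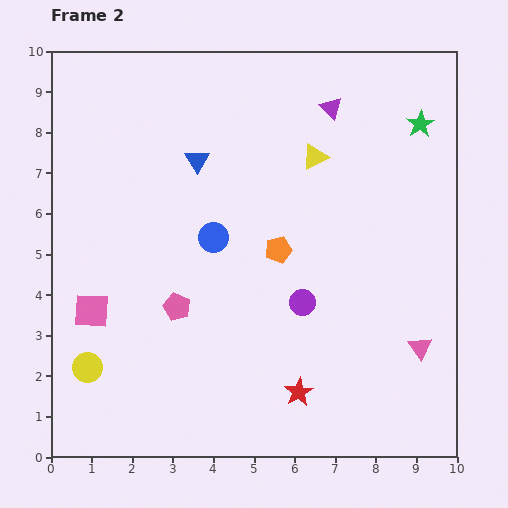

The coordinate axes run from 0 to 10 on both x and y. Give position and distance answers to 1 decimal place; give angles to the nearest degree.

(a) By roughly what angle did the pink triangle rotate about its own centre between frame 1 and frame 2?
37° clockwise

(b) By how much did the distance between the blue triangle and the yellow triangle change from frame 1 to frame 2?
-1.2

Distance in frame 1: 4.1. Distance in frame 2: 2.9.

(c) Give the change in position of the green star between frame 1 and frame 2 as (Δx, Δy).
(-0.2, 0.7)

The green star was at (9.3, 7.5) in frame 1 and (9.1, 8.2) in frame 2.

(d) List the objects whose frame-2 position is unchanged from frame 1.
the blue circle, the orange pentagon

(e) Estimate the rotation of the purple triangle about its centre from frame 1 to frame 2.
27° counter-clockwise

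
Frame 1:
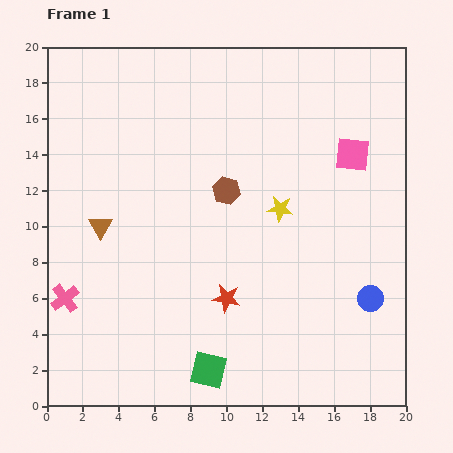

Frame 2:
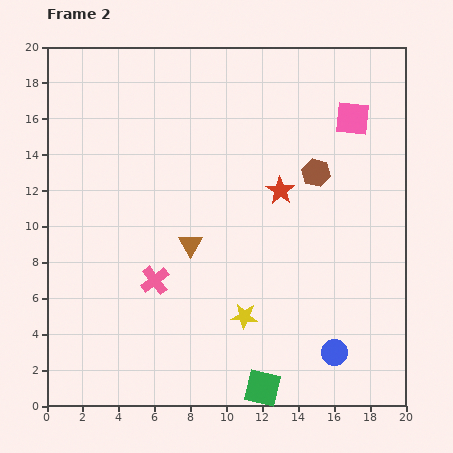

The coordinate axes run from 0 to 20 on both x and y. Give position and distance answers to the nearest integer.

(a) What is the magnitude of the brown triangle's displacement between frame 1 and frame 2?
5

The brown triangle moved from (3, 10) to (8, 9), a distance of √(5² + 1²) ≈ 5.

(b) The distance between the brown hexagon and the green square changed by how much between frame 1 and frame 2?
+2

Distance in frame 1: 10. Distance in frame 2: 12.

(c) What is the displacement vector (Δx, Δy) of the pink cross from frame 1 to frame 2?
(5, 1)

The pink cross was at (1, 6) in frame 1 and (6, 7) in frame 2.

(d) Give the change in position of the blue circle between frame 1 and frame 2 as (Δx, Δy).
(-2, -3)

The blue circle was at (18, 6) in frame 1 and (16, 3) in frame 2.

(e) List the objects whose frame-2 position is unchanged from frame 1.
none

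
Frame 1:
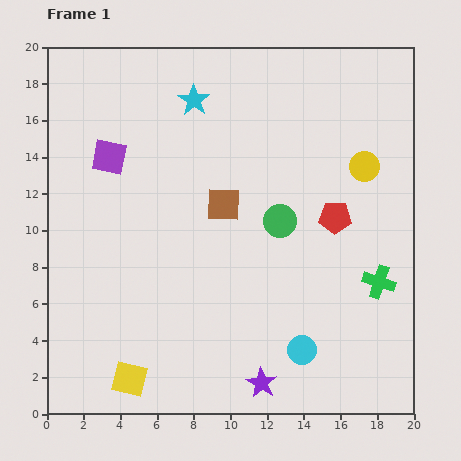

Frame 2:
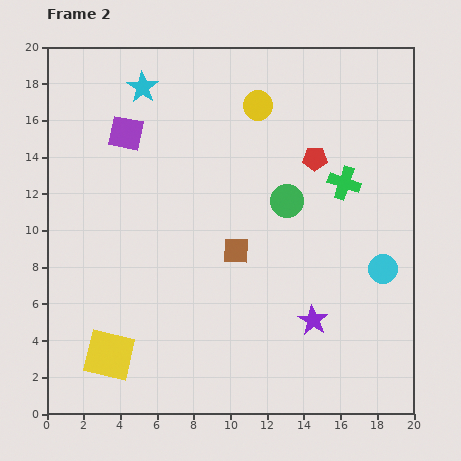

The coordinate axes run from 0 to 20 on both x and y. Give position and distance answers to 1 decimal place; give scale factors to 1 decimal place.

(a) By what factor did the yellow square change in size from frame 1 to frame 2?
1.4×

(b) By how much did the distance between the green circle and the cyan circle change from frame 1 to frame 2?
-0.7

Distance in frame 1: 7.1. Distance in frame 2: 6.4.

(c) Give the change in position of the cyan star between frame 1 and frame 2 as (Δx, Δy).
(-2.8, 0.7)

The cyan star was at (8.0, 17.1) in frame 1 and (5.2, 17.8) in frame 2.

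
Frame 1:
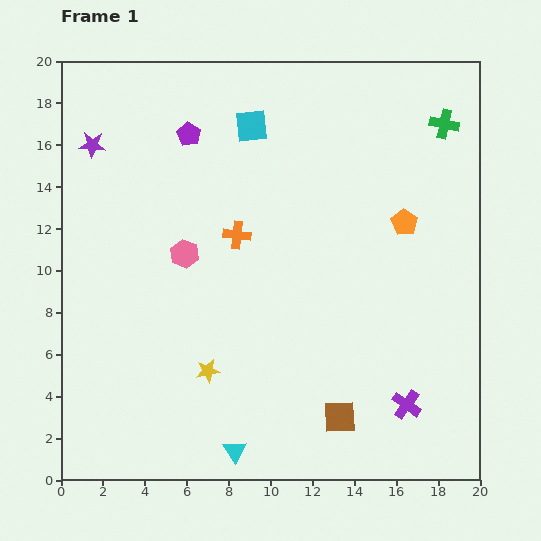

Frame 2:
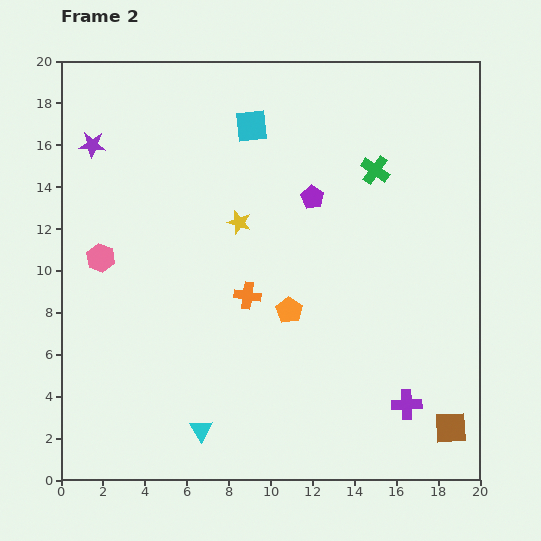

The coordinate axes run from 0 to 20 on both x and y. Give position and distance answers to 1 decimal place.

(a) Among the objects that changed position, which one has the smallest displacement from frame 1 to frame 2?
the cyan triangle

(moved 1.9)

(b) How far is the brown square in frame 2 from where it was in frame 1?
5.3

The brown square moved from (13.3, 3.0) to (18.6, 2.5), a distance of √(5.3² + 0.5²) ≈ 5.3.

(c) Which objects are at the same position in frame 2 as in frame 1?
the purple star, the purple cross, the cyan square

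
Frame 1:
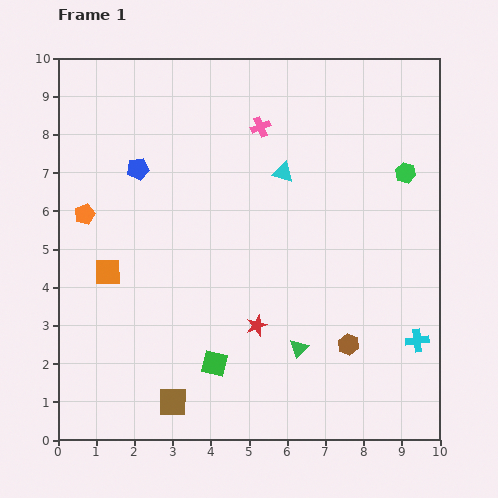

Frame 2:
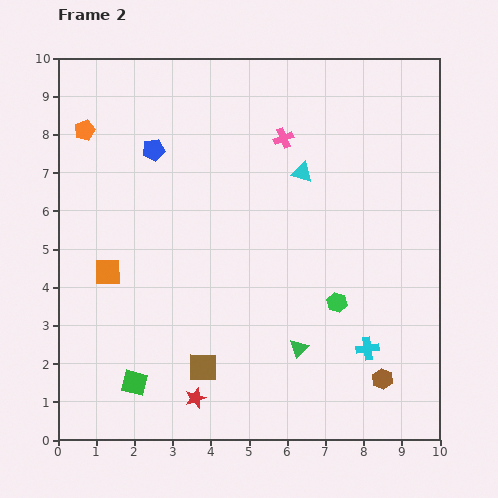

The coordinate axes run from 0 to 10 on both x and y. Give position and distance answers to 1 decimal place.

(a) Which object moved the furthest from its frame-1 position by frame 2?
the green hexagon

(moved 3.8; next 2.5)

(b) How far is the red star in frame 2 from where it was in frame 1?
2.5

The red star moved from (5.2, 3.0) to (3.6, 1.1), a distance of √(1.6² + 1.9²) ≈ 2.5.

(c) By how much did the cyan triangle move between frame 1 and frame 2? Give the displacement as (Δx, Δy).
(0.5, 0.0)

The cyan triangle was at (5.9, 7.0) in frame 1 and (6.4, 7.0) in frame 2.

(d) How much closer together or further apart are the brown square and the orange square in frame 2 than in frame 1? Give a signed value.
-0.3

Distance in frame 1: 3.8. Distance in frame 2: 3.5.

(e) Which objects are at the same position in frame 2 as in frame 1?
the green triangle, the orange square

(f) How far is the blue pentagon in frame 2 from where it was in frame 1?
0.6

The blue pentagon moved from (2.1, 7.1) to (2.5, 7.6), a distance of √(0.4² + 0.5²) ≈ 0.6.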